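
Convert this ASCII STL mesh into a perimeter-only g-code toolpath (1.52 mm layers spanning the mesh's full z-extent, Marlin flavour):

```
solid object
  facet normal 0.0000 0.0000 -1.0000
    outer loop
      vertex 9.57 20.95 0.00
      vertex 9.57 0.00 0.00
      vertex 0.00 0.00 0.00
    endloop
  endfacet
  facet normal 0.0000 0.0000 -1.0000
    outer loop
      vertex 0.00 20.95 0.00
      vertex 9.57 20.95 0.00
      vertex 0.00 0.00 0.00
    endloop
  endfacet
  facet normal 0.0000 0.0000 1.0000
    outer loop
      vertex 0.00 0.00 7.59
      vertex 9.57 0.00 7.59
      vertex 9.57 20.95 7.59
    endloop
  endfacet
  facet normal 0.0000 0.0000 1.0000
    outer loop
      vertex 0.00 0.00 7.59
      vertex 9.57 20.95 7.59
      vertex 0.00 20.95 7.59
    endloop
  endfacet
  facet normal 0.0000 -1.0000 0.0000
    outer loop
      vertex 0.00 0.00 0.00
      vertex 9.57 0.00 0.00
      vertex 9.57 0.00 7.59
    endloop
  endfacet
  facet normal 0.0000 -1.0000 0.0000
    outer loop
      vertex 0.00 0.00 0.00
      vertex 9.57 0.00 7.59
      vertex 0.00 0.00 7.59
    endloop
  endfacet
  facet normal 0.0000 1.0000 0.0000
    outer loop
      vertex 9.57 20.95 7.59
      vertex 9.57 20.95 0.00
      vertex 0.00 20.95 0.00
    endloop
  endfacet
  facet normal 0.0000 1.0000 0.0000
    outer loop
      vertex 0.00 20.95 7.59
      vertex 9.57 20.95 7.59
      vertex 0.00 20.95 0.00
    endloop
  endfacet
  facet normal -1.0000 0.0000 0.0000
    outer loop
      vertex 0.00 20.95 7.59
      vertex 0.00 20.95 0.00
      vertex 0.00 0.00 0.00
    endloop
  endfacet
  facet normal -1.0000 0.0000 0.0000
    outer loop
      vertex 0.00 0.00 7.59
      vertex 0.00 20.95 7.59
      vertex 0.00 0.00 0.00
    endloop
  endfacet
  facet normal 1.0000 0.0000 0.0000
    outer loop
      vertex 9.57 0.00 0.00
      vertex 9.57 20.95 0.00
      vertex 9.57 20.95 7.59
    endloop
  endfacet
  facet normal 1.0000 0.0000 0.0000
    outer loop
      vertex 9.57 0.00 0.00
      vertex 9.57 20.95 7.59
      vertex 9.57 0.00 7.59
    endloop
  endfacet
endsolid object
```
; perimeter-only toolpath
G21 ; units = mm
G90 ; absolute positioning
G28 ; home
; layer 1
G0 Z1.52
G0 X0.00 Y0.00
G1 X9.57 Y0.00
G1 X9.57 Y20.95
G1 X0.00 Y20.95
G1 X0.00 Y0.00
; layer 2
G0 Z3.04
G0 X0.00 Y0.00
G1 X9.57 Y0.00
G1 X9.57 Y20.95
G1 X0.00 Y20.95
G1 X0.00 Y0.00
; layer 3
G0 Z4.55
G0 X0.00 Y0.00
G1 X9.57 Y0.00
G1 X9.57 Y20.95
G1 X0.00 Y20.95
G1 X0.00 Y0.00
; layer 4
G0 Z6.07
G0 X0.00 Y0.00
G1 X9.57 Y0.00
G1 X9.57 Y20.95
G1 X0.00 Y20.95
G1 X0.00 Y0.00
; layer 5
G0 Z7.59
G0 X0.00 Y0.00
G1 X9.57 Y0.00
G1 X9.57 Y20.95
G1 X0.00 Y20.95
G1 X0.00 Y0.00
M2 ; end

The solid is a rectangular box, roughly 9.57 × 20.9 mm footprint and 7.59 mm tall. Slicing at Δz = 1.52 mm — 5 equal slices spanning the solid's height, so layer i sits at z = i·h/5 — gives 5 non-empty perimeters. Each is a 4-segment closed polygon; G0 lifts to the layer z and rapids to the start vertex, then G1 traces the edges.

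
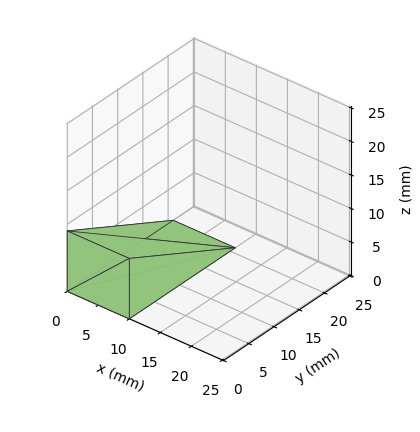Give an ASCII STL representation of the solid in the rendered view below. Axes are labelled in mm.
Reading the render: the shape is a wedge (ramp): 10 × 21 mm base, rising to 9 mm along the y=0 edge and sloping linearly to z=0 at y=21 (dimensions read to the nearest mm from the axis ticks). For the STL, each face is triangulated and given an outward normal.

solid part
  facet normal 0.0000 0.0000 -1.0000
    outer loop
      vertex 10.000 21.000 0.000
      vertex 10.000 0.000 0.000
      vertex 0.000 0.000 0.000
    endloop
  endfacet
  facet normal 0.0000 0.0000 -1.0000
    outer loop
      vertex 0.000 21.000 0.000
      vertex 10.000 21.000 0.000
      vertex 0.000 0.000 0.000
    endloop
  endfacet
  facet normal 0.0000 -1.0000 0.0000
    outer loop
      vertex 0.000 0.000 0.000
      vertex 10.000 0.000 0.000
      vertex 10.000 0.000 9.000
    endloop
  endfacet
  facet normal 0.0000 -1.0000 0.0000
    outer loop
      vertex 0.000 0.000 0.000
      vertex 10.000 0.000 9.000
      vertex 0.000 0.000 9.000
    endloop
  endfacet
  facet normal 0.0000 0.3939 0.9191
    outer loop
      vertex 0.000 0.000 9.000
      vertex 10.000 0.000 9.000
      vertex 10.000 21.000 0.000
    endloop
  endfacet
  facet normal 0.0000 0.3939 0.9191
    outer loop
      vertex 0.000 0.000 9.000
      vertex 10.000 21.000 0.000
      vertex 0.000 21.000 0.000
    endloop
  endfacet
  facet normal -1.0000 0.0000 0.0000
    outer loop
      vertex 0.000 0.000 9.000
      vertex 0.000 21.000 0.000
      vertex 0.000 0.000 0.000
    endloop
  endfacet
  facet normal 1.0000 0.0000 0.0000
    outer loop
      vertex 10.000 0.000 0.000
      vertex 10.000 21.000 0.000
      vertex 10.000 0.000 9.000
    endloop
  endfacet
endsolid part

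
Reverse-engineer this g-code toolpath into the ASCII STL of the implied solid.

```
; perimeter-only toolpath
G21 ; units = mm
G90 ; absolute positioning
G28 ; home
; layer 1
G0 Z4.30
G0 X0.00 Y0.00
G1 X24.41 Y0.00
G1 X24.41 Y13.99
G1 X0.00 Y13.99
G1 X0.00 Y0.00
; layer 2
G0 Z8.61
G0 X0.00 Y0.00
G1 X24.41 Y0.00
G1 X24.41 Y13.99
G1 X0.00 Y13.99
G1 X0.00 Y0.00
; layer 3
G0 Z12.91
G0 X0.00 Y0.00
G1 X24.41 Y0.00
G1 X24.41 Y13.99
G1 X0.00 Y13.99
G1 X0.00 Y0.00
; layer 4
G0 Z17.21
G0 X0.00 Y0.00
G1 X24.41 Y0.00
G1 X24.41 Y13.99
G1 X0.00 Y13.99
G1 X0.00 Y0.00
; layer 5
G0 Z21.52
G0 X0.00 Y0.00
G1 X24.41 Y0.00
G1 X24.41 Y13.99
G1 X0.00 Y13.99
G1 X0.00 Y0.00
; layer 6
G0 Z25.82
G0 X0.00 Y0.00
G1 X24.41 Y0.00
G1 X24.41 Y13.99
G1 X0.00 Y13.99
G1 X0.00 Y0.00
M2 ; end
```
solid part
  facet normal 0.0000 0.0000 -1.0000
    outer loop
      vertex 24.41 13.99 0.00
      vertex 24.41 0.00 0.00
      vertex 0.00 0.00 0.00
    endloop
  endfacet
  facet normal 0.0000 0.0000 -1.0000
    outer loop
      vertex 0.00 13.99 0.00
      vertex 24.41 13.99 0.00
      vertex 0.00 0.00 0.00
    endloop
  endfacet
  facet normal 0.0000 0.0000 1.0000
    outer loop
      vertex 0.00 0.00 25.82
      vertex 24.41 0.00 25.82
      vertex 24.41 13.99 25.82
    endloop
  endfacet
  facet normal 0.0000 0.0000 1.0000
    outer loop
      vertex 0.00 0.00 25.82
      vertex 24.41 13.99 25.82
      vertex 0.00 13.99 25.82
    endloop
  endfacet
  facet normal 0.0000 -1.0000 0.0000
    outer loop
      vertex 0.00 0.00 0.00
      vertex 24.41 0.00 0.00
      vertex 24.41 0.00 25.82
    endloop
  endfacet
  facet normal 0.0000 -1.0000 0.0000
    outer loop
      vertex 0.00 0.00 0.00
      vertex 24.41 0.00 25.82
      vertex 0.00 0.00 25.82
    endloop
  endfacet
  facet normal 0.0000 1.0000 0.0000
    outer loop
      vertex 24.41 13.99 25.82
      vertex 24.41 13.99 0.00
      vertex 0.00 13.99 0.00
    endloop
  endfacet
  facet normal 0.0000 1.0000 0.0000
    outer loop
      vertex 0.00 13.99 25.82
      vertex 24.41 13.99 25.82
      vertex 0.00 13.99 0.00
    endloop
  endfacet
  facet normal -1.0000 0.0000 0.0000
    outer loop
      vertex 0.00 13.99 25.82
      vertex 0.00 13.99 0.00
      vertex 0.00 0.00 0.00
    endloop
  endfacet
  facet normal -1.0000 0.0000 0.0000
    outer loop
      vertex 0.00 0.00 25.82
      vertex 0.00 13.99 25.82
      vertex 0.00 0.00 0.00
    endloop
  endfacet
  facet normal 1.0000 0.0000 0.0000
    outer loop
      vertex 24.41 0.00 0.00
      vertex 24.41 13.99 0.00
      vertex 24.41 13.99 25.82
    endloop
  endfacet
  facet normal 1.0000 0.0000 0.0000
    outer loop
      vertex 24.41 0.00 0.00
      vertex 24.41 13.99 25.82
      vertex 24.41 0.00 25.82
    endloop
  endfacet
endsolid part

The G0 Z moves step by Δz≈4.30 mm. Every layer's G1 loop is the same polygon, so the solid is a straight extrusion of it from z=0 to z≈25.8. Closing with flat bottom and top caps and triangulating gives 12 facets — a rectangular box, roughly 24.4 × 14 mm footprint and 25.8 mm tall.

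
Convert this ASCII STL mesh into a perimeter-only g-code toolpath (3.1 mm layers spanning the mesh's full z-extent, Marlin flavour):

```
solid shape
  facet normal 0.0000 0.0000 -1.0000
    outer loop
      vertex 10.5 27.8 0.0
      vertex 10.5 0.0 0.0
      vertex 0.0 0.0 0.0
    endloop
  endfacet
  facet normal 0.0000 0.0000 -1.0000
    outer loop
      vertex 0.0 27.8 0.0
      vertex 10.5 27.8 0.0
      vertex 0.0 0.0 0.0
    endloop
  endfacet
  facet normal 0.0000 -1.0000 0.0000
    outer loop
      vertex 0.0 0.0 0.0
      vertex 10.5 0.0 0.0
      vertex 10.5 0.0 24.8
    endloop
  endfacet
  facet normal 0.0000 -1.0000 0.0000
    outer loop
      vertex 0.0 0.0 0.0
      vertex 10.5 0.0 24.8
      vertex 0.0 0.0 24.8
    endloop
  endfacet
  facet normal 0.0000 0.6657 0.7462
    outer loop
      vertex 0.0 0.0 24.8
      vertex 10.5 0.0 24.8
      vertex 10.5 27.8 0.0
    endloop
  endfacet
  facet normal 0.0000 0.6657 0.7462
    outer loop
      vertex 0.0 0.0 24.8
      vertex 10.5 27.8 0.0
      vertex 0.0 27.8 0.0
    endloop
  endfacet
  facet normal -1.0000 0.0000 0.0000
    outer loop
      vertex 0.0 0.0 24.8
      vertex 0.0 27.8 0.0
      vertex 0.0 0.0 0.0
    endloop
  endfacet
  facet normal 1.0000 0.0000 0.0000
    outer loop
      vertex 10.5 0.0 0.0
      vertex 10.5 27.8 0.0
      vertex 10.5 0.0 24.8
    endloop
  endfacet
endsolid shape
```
; perimeter-only toolpath
G21 ; units = mm
G90 ; absolute positioning
G28 ; home
; layer 1
G0 Z3.1
G0 X0.0 Y0.0
G1 X10.5 Y0.0
G1 X10.5 Y24.3
G1 X0.0 Y24.3
G1 X0.0 Y0.0
; layer 2
G0 Z6.2
G0 X0.0 Y0.0
G1 X10.5 Y0.0
G1 X10.5 Y20.9
G1 X0.0 Y20.9
G1 X0.0 Y0.0
; layer 3
G0 Z9.3
G0 X0.0 Y0.0
G1 X10.5 Y0.0
G1 X10.5 Y17.4
G1 X0.0 Y17.4
G1 X0.0 Y0.0
; layer 4
G0 Z12.4
G0 X0.0 Y0.0
G1 X10.5 Y0.0
G1 X10.5 Y13.9
G1 X0.0 Y13.9
G1 X0.0 Y0.0
; layer 5
G0 Z15.5
G0 X0.0 Y0.0
G1 X10.5 Y0.0
G1 X10.5 Y10.4
G1 X0.0 Y10.4
G1 X0.0 Y0.0
; layer 6
G0 Z18.6
G0 X0.0 Y0.0
G1 X10.5 Y0.0
G1 X10.5 Y7.0
G1 X0.0 Y7.0
G1 X0.0 Y0.0
; layer 7
G0 Z21.7
G0 X0.0 Y0.0
G1 X10.5 Y0.0
G1 X10.5 Y3.5
G1 X0.0 Y3.5
G1 X0.0 Y0.0
M2 ; end

The solid is a wedge (ramp): 10.5 × 27.8 mm base, rising to 24.8 mm along the y=0 edge and sloping linearly to z=0 at y=27.8. Slicing at Δz = 3.1 mm — 8 equal slices spanning the solid's height, so layer i sits at z = i·h/8 — gives 7 non-empty perimeters. Each is a 4-segment closed polygon; G0 lifts to the layer z and rapids to the start vertex, then G1 traces the edges. The cross-section shrinks linearly with z (the slice at the apex is degenerate and omitted).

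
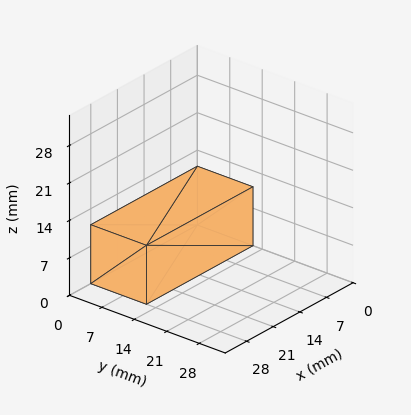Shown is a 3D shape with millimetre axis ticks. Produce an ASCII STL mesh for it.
Reading the render: the shape is a rectangular box, roughly 28 × 12 mm footprint and 11 mm tall (dimensions read to the nearest mm from the axis ticks). For the STL, each face is triangulated and given an outward normal.

solid part
  facet normal 0.0000 0.0000 -1.0000
    outer loop
      vertex 28.000 12.000 0.000
      vertex 28.000 0.000 0.000
      vertex 0.000 0.000 0.000
    endloop
  endfacet
  facet normal 0.0000 0.0000 -1.0000
    outer loop
      vertex 0.000 12.000 0.000
      vertex 28.000 12.000 0.000
      vertex 0.000 0.000 0.000
    endloop
  endfacet
  facet normal 0.0000 0.0000 1.0000
    outer loop
      vertex 0.000 0.000 11.000
      vertex 28.000 0.000 11.000
      vertex 28.000 12.000 11.000
    endloop
  endfacet
  facet normal 0.0000 0.0000 1.0000
    outer loop
      vertex 0.000 0.000 11.000
      vertex 28.000 12.000 11.000
      vertex 0.000 12.000 11.000
    endloop
  endfacet
  facet normal 0.0000 -1.0000 0.0000
    outer loop
      vertex 0.000 0.000 0.000
      vertex 28.000 0.000 0.000
      vertex 28.000 0.000 11.000
    endloop
  endfacet
  facet normal 0.0000 -1.0000 0.0000
    outer loop
      vertex 0.000 0.000 0.000
      vertex 28.000 0.000 11.000
      vertex 0.000 0.000 11.000
    endloop
  endfacet
  facet normal 0.0000 1.0000 0.0000
    outer loop
      vertex 28.000 12.000 11.000
      vertex 28.000 12.000 0.000
      vertex 0.000 12.000 0.000
    endloop
  endfacet
  facet normal 0.0000 1.0000 0.0000
    outer loop
      vertex 0.000 12.000 11.000
      vertex 28.000 12.000 11.000
      vertex 0.000 12.000 0.000
    endloop
  endfacet
  facet normal -1.0000 0.0000 0.0000
    outer loop
      vertex 0.000 12.000 11.000
      vertex 0.000 12.000 0.000
      vertex 0.000 0.000 0.000
    endloop
  endfacet
  facet normal -1.0000 0.0000 0.0000
    outer loop
      vertex 0.000 0.000 11.000
      vertex 0.000 12.000 11.000
      vertex 0.000 0.000 0.000
    endloop
  endfacet
  facet normal 1.0000 0.0000 0.0000
    outer loop
      vertex 28.000 0.000 0.000
      vertex 28.000 12.000 0.000
      vertex 28.000 12.000 11.000
    endloop
  endfacet
  facet normal 1.0000 0.0000 0.0000
    outer loop
      vertex 28.000 0.000 0.000
      vertex 28.000 12.000 11.000
      vertex 28.000 0.000 11.000
    endloop
  endfacet
endsolid part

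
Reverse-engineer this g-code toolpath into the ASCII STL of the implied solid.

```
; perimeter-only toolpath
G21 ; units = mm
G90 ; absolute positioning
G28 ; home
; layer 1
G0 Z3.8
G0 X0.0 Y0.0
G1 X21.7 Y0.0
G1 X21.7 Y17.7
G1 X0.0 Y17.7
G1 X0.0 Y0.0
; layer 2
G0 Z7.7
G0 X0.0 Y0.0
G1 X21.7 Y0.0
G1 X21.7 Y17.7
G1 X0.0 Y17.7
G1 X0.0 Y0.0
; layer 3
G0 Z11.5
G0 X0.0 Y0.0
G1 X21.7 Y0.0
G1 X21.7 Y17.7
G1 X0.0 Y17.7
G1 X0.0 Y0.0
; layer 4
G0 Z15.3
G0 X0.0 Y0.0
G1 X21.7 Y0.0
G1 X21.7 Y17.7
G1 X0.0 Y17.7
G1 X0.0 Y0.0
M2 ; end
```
solid part
  facet normal 0.0000 0.0000 -1.0000
    outer loop
      vertex 21.7 17.7 0.0
      vertex 21.7 0.0 0.0
      vertex 0.0 0.0 0.0
    endloop
  endfacet
  facet normal 0.0000 0.0000 -1.0000
    outer loop
      vertex 0.0 17.7 0.0
      vertex 21.7 17.7 0.0
      vertex 0.0 0.0 0.0
    endloop
  endfacet
  facet normal 0.0000 0.0000 1.0000
    outer loop
      vertex 0.0 0.0 15.3
      vertex 21.7 0.0 15.3
      vertex 21.7 17.7 15.3
    endloop
  endfacet
  facet normal 0.0000 0.0000 1.0000
    outer loop
      vertex 0.0 0.0 15.3
      vertex 21.7 17.7 15.3
      vertex 0.0 17.7 15.3
    endloop
  endfacet
  facet normal 0.0000 -1.0000 0.0000
    outer loop
      vertex 0.0 0.0 0.0
      vertex 21.7 0.0 0.0
      vertex 21.7 0.0 15.3
    endloop
  endfacet
  facet normal 0.0000 -1.0000 0.0000
    outer loop
      vertex 0.0 0.0 0.0
      vertex 21.7 0.0 15.3
      vertex 0.0 0.0 15.3
    endloop
  endfacet
  facet normal 0.0000 1.0000 0.0000
    outer loop
      vertex 21.7 17.7 15.3
      vertex 21.7 17.7 0.0
      vertex 0.0 17.7 0.0
    endloop
  endfacet
  facet normal 0.0000 1.0000 0.0000
    outer loop
      vertex 0.0 17.7 15.3
      vertex 21.7 17.7 15.3
      vertex 0.0 17.7 0.0
    endloop
  endfacet
  facet normal -1.0000 0.0000 0.0000
    outer loop
      vertex 0.0 17.7 15.3
      vertex 0.0 17.7 0.0
      vertex 0.0 0.0 0.0
    endloop
  endfacet
  facet normal -1.0000 0.0000 0.0000
    outer loop
      vertex 0.0 0.0 15.3
      vertex 0.0 17.7 15.3
      vertex 0.0 0.0 0.0
    endloop
  endfacet
  facet normal 1.0000 0.0000 0.0000
    outer loop
      vertex 21.7 0.0 0.0
      vertex 21.7 17.7 0.0
      vertex 21.7 17.7 15.3
    endloop
  endfacet
  facet normal 1.0000 0.0000 0.0000
    outer loop
      vertex 21.7 0.0 0.0
      vertex 21.7 17.7 15.3
      vertex 21.7 0.0 15.3
    endloop
  endfacet
endsolid part

The G0 Z moves step by Δz≈3.8 mm. Every layer's G1 loop is the same polygon, so the solid is a straight extrusion of it from z=0 to z≈15.3. Closing with flat bottom and top caps and triangulating gives 12 facets — a rectangular box, roughly 21.7 × 17.7 mm footprint and 15.3 mm tall.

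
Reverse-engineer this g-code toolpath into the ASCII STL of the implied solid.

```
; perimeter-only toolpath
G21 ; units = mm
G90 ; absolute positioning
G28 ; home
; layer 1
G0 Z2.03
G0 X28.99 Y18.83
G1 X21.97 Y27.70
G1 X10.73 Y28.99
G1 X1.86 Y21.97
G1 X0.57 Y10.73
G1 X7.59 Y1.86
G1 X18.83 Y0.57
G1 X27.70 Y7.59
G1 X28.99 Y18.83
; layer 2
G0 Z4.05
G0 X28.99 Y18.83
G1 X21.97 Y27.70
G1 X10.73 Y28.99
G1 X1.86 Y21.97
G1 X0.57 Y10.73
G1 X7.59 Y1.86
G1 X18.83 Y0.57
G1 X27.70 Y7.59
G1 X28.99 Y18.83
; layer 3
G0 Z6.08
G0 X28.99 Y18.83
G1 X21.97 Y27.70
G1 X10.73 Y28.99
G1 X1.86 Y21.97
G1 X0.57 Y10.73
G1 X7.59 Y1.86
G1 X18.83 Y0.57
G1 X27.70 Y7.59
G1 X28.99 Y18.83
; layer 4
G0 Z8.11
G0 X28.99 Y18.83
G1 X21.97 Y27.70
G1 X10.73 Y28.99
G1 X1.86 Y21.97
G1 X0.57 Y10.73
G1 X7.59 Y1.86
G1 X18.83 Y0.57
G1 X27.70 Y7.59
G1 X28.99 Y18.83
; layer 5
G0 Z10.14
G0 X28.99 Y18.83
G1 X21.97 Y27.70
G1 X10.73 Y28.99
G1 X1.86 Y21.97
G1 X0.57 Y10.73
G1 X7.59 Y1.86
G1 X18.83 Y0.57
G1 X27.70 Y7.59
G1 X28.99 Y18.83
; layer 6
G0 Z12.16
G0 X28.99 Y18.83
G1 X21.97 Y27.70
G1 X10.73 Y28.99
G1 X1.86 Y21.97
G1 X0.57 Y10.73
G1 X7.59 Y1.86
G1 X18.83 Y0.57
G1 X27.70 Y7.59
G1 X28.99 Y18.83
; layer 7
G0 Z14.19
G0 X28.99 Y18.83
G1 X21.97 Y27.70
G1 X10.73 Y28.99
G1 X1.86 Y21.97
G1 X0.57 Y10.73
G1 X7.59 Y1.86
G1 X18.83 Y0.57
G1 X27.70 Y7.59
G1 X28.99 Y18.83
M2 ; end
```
solid part
  facet normal 0.0000 0.0000 -1.0000
    outer loop
      vertex 10.73 28.99 0.00
      vertex 21.97 27.70 0.00
      vertex 28.99 18.83 0.00
    endloop
  endfacet
  facet normal 0.0000 0.0000 -1.0000
    outer loop
      vertex 1.86 21.97 0.00
      vertex 10.73 28.99 0.00
      vertex 28.99 18.83 0.00
    endloop
  endfacet
  facet normal 0.0000 0.0000 -1.0000
    outer loop
      vertex 0.57 10.73 0.00
      vertex 1.86 21.97 0.00
      vertex 28.99 18.83 0.00
    endloop
  endfacet
  facet normal 0.0000 0.0000 -1.0000
    outer loop
      vertex 7.59 1.86 0.00
      vertex 0.57 10.73 0.00
      vertex 28.99 18.83 0.00
    endloop
  endfacet
  facet normal 0.0000 0.0000 -1.0000
    outer loop
      vertex 18.83 0.57 0.00
      vertex 7.59 1.86 0.00
      vertex 28.99 18.83 0.00
    endloop
  endfacet
  facet normal 0.0000 0.0000 -1.0000
    outer loop
      vertex 27.70 7.59 0.00
      vertex 18.83 0.57 0.00
      vertex 28.99 18.83 0.00
    endloop
  endfacet
  facet normal 0.0000 0.0000 1.0000
    outer loop
      vertex 28.99 18.83 14.19
      vertex 21.97 27.70 14.19
      vertex 10.73 28.99 14.19
    endloop
  endfacet
  facet normal 0.0000 0.0000 1.0000
    outer loop
      vertex 28.99 18.83 14.19
      vertex 10.73 28.99 14.19
      vertex 1.86 21.97 14.19
    endloop
  endfacet
  facet normal 0.0000 0.0000 1.0000
    outer loop
      vertex 28.99 18.83 14.19
      vertex 1.86 21.97 14.19
      vertex 0.57 10.73 14.19
    endloop
  endfacet
  facet normal 0.0000 0.0000 1.0000
    outer loop
      vertex 28.99 18.83 14.19
      vertex 0.57 10.73 14.19
      vertex 7.59 1.86 14.19
    endloop
  endfacet
  facet normal 0.0000 0.0000 1.0000
    outer loop
      vertex 28.99 18.83 14.19
      vertex 7.59 1.86 14.19
      vertex 18.83 0.57 14.19
    endloop
  endfacet
  facet normal 0.0000 0.0000 1.0000
    outer loop
      vertex 28.99 18.83 14.19
      vertex 18.83 0.57 14.19
      vertex 27.70 7.59 14.19
    endloop
  endfacet
  facet normal 0.7841 0.6206 0.0000
    outer loop
      vertex 28.99 18.83 0.00
      vertex 21.97 27.70 0.00
      vertex 21.97 27.70 14.19
    endloop
  endfacet
  facet normal 0.7841 0.6206 0.0000
    outer loop
      vertex 28.99 18.83 0.00
      vertex 21.97 27.70 14.19
      vertex 28.99 18.83 14.19
    endloop
  endfacet
  facet normal 0.1140 0.9935 0.0000
    outer loop
      vertex 21.97 27.70 0.00
      vertex 10.73 28.99 0.00
      vertex 10.73 28.99 14.19
    endloop
  endfacet
  facet normal 0.1140 0.9935 0.0000
    outer loop
      vertex 21.97 27.70 0.00
      vertex 10.73 28.99 14.19
      vertex 21.97 27.70 14.19
    endloop
  endfacet
  facet normal -0.6206 0.7841 0.0000
    outer loop
      vertex 10.73 28.99 0.00
      vertex 1.86 21.97 0.00
      vertex 1.86 21.97 14.19
    endloop
  endfacet
  facet normal -0.6206 0.7841 0.0000
    outer loop
      vertex 10.73 28.99 0.00
      vertex 1.86 21.97 14.19
      vertex 10.73 28.99 14.19
    endloop
  endfacet
  facet normal -0.9935 0.1140 0.0000
    outer loop
      vertex 1.86 21.97 0.00
      vertex 0.57 10.73 0.00
      vertex 0.57 10.73 14.19
    endloop
  endfacet
  facet normal -0.9935 0.1140 0.0000
    outer loop
      vertex 1.86 21.97 0.00
      vertex 0.57 10.73 14.19
      vertex 1.86 21.97 14.19
    endloop
  endfacet
  facet normal -0.7841 -0.6206 0.0000
    outer loop
      vertex 0.57 10.73 0.00
      vertex 7.59 1.86 0.00
      vertex 7.59 1.86 14.19
    endloop
  endfacet
  facet normal -0.7841 -0.6206 0.0000
    outer loop
      vertex 0.57 10.73 0.00
      vertex 7.59 1.86 14.19
      vertex 0.57 10.73 14.19
    endloop
  endfacet
  facet normal -0.1140 -0.9935 0.0000
    outer loop
      vertex 7.59 1.86 0.00
      vertex 18.83 0.57 0.00
      vertex 18.83 0.57 14.19
    endloop
  endfacet
  facet normal -0.1140 -0.9935 0.0000
    outer loop
      vertex 7.59 1.86 0.00
      vertex 18.83 0.57 14.19
      vertex 7.59 1.86 14.19
    endloop
  endfacet
  facet normal 0.6206 -0.7841 0.0000
    outer loop
      vertex 18.83 0.57 0.00
      vertex 27.70 7.59 0.00
      vertex 27.70 7.59 14.19
    endloop
  endfacet
  facet normal 0.6206 -0.7841 0.0000
    outer loop
      vertex 18.83 0.57 0.00
      vertex 27.70 7.59 14.19
      vertex 18.83 0.57 14.19
    endloop
  endfacet
  facet normal 0.9935 -0.1140 0.0000
    outer loop
      vertex 27.70 7.59 0.00
      vertex 28.99 18.83 0.00
      vertex 28.99 18.83 14.19
    endloop
  endfacet
  facet normal 0.9935 -0.1140 0.0000
    outer loop
      vertex 27.70 7.59 0.00
      vertex 28.99 18.83 14.19
      vertex 27.70 7.59 14.19
    endloop
  endfacet
endsolid part

The G0 Z moves step by Δz≈2.03 mm. Every layer's G1 loop is the same polygon, so the solid is a straight extrusion of it from z=0 to z≈14.2. Closing with flat bottom and top caps and triangulating gives 28 facets — a regular 8-sided prism (a cylinder approximated with 8 flat sides), circumscribed radius ≈ 14.8 mm, height ≈ 14.2 mm.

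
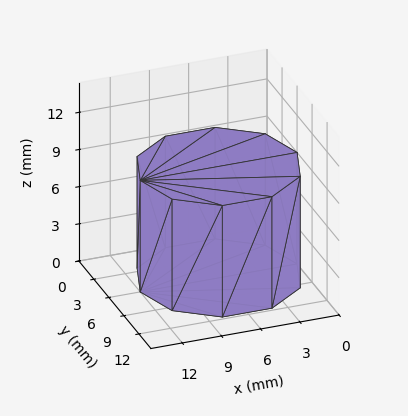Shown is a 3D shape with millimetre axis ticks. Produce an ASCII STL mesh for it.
Reading the render: the shape is a regular 10-sided prism (a cylinder approximated with 10 flat sides), circumscribed radius ≈ 6 mm, height ≈ 9 mm (dimensions read to the nearest mm from the axis ticks). For the STL, each face is triangulated and given an outward normal.

solid part
  facet normal 0.0000 0.0000 -1.0000
    outer loop
      vertex 7.9 11.7 0.0
      vertex 10.9 9.5 0.0
      vertex 12.0 6.0 0.0
    endloop
  endfacet
  facet normal 0.0000 0.0000 -1.0000
    outer loop
      vertex 4.1 11.7 0.0
      vertex 7.9 11.7 0.0
      vertex 12.0 6.0 0.0
    endloop
  endfacet
  facet normal 0.0000 0.0000 -1.0000
    outer loop
      vertex 1.1 9.5 0.0
      vertex 4.1 11.7 0.0
      vertex 12.0 6.0 0.0
    endloop
  endfacet
  facet normal 0.0000 0.0000 -1.0000
    outer loop
      vertex 0.0 6.0 0.0
      vertex 1.1 9.5 0.0
      vertex 12.0 6.0 0.0
    endloop
  endfacet
  facet normal 0.0000 0.0000 -1.0000
    outer loop
      vertex 1.1 2.5 0.0
      vertex 0.0 6.0 0.0
      vertex 12.0 6.0 0.0
    endloop
  endfacet
  facet normal 0.0000 0.0000 -1.0000
    outer loop
      vertex 4.1 0.3 0.0
      vertex 1.1 2.5 0.0
      vertex 12.0 6.0 0.0
    endloop
  endfacet
  facet normal 0.0000 0.0000 -1.0000
    outer loop
      vertex 7.9 0.3 0.0
      vertex 4.1 0.3 0.0
      vertex 12.0 6.0 0.0
    endloop
  endfacet
  facet normal 0.0000 0.0000 -1.0000
    outer loop
      vertex 10.9 2.5 0.0
      vertex 7.9 0.3 0.0
      vertex 12.0 6.0 0.0
    endloop
  endfacet
  facet normal 0.0000 0.0000 1.0000
    outer loop
      vertex 12.0 6.0 9.0
      vertex 10.9 9.5 9.0
      vertex 7.9 11.7 9.0
    endloop
  endfacet
  facet normal 0.0000 0.0000 1.0000
    outer loop
      vertex 12.0 6.0 9.0
      vertex 7.9 11.7 9.0
      vertex 4.1 11.7 9.0
    endloop
  endfacet
  facet normal 0.0000 0.0000 1.0000
    outer loop
      vertex 12.0 6.0 9.0
      vertex 4.1 11.7 9.0
      vertex 1.1 9.5 9.0
    endloop
  endfacet
  facet normal 0.0000 0.0000 1.0000
    outer loop
      vertex 12.0 6.0 9.0
      vertex 1.1 9.5 9.0
      vertex 0.0 6.0 9.0
    endloop
  endfacet
  facet normal 0.0000 0.0000 1.0000
    outer loop
      vertex 12.0 6.0 9.0
      vertex 0.0 6.0 9.0
      vertex 1.1 2.5 9.0
    endloop
  endfacet
  facet normal 0.0000 0.0000 1.0000
    outer loop
      vertex 12.0 6.0 9.0
      vertex 1.1 2.5 9.0
      vertex 4.1 0.3 9.0
    endloop
  endfacet
  facet normal 0.0000 0.0000 1.0000
    outer loop
      vertex 12.0 6.0 9.0
      vertex 4.1 0.3 9.0
      vertex 7.9 0.3 9.0
    endloop
  endfacet
  facet normal 0.0000 0.0000 1.0000
    outer loop
      vertex 12.0 6.0 9.0
      vertex 7.9 0.3 9.0
      vertex 10.9 2.5 9.0
    endloop
  endfacet
  facet normal 0.9540 0.2998 0.0000
    outer loop
      vertex 12.0 6.0 0.0
      vertex 10.9 9.5 0.0
      vertex 10.9 9.5 9.0
    endloop
  endfacet
  facet normal 0.9540 0.2998 0.0000
    outer loop
      vertex 12.0 6.0 0.0
      vertex 10.9 9.5 9.0
      vertex 12.0 6.0 9.0
    endloop
  endfacet
  facet normal 0.5914 0.8064 0.0000
    outer loop
      vertex 10.9 9.5 0.0
      vertex 7.9 11.7 0.0
      vertex 7.9 11.7 9.0
    endloop
  endfacet
  facet normal 0.5914 0.8064 0.0000
    outer loop
      vertex 10.9 9.5 0.0
      vertex 7.9 11.7 9.0
      vertex 10.9 9.5 9.0
    endloop
  endfacet
  facet normal 0.0000 1.0000 0.0000
    outer loop
      vertex 7.9 11.7 0.0
      vertex 4.1 11.7 0.0
      vertex 4.1 11.7 9.0
    endloop
  endfacet
  facet normal 0.0000 1.0000 0.0000
    outer loop
      vertex 7.9 11.7 0.0
      vertex 4.1 11.7 9.0
      vertex 7.9 11.7 9.0
    endloop
  endfacet
  facet normal -0.5914 0.8064 0.0000
    outer loop
      vertex 4.1 11.7 0.0
      vertex 1.1 9.5 0.0
      vertex 1.1 9.5 9.0
    endloop
  endfacet
  facet normal -0.5914 0.8064 0.0000
    outer loop
      vertex 4.1 11.7 0.0
      vertex 1.1 9.5 9.0
      vertex 4.1 11.7 9.0
    endloop
  endfacet
  facet normal -0.9540 0.2998 0.0000
    outer loop
      vertex 1.1 9.5 0.0
      vertex 0.0 6.0 0.0
      vertex 0.0 6.0 9.0
    endloop
  endfacet
  facet normal -0.9540 0.2998 0.0000
    outer loop
      vertex 1.1 9.5 0.0
      vertex 0.0 6.0 9.0
      vertex 1.1 9.5 9.0
    endloop
  endfacet
  facet normal -0.9540 -0.2998 0.0000
    outer loop
      vertex 0.0 6.0 0.0
      vertex 1.1 2.5 0.0
      vertex 1.1 2.5 9.0
    endloop
  endfacet
  facet normal -0.9540 -0.2998 0.0000
    outer loop
      vertex 0.0 6.0 0.0
      vertex 1.1 2.5 9.0
      vertex 0.0 6.0 9.0
    endloop
  endfacet
  facet normal -0.5914 -0.8064 0.0000
    outer loop
      vertex 1.1 2.5 0.0
      vertex 4.1 0.3 0.0
      vertex 4.1 0.3 9.0
    endloop
  endfacet
  facet normal -0.5914 -0.8064 0.0000
    outer loop
      vertex 1.1 2.5 0.0
      vertex 4.1 0.3 9.0
      vertex 1.1 2.5 9.0
    endloop
  endfacet
  facet normal 0.0000 -1.0000 0.0000
    outer loop
      vertex 4.1 0.3 0.0
      vertex 7.9 0.3 0.0
      vertex 7.9 0.3 9.0
    endloop
  endfacet
  facet normal 0.0000 -1.0000 0.0000
    outer loop
      vertex 4.1 0.3 0.0
      vertex 7.9 0.3 9.0
      vertex 4.1 0.3 9.0
    endloop
  endfacet
  facet normal 0.5914 -0.8064 0.0000
    outer loop
      vertex 7.9 0.3 0.0
      vertex 10.9 2.5 0.0
      vertex 10.9 2.5 9.0
    endloop
  endfacet
  facet normal 0.5914 -0.8064 0.0000
    outer loop
      vertex 7.9 0.3 0.0
      vertex 10.9 2.5 9.0
      vertex 7.9 0.3 9.0
    endloop
  endfacet
  facet normal 0.9540 -0.2998 0.0000
    outer loop
      vertex 10.9 2.5 0.0
      vertex 12.0 6.0 0.0
      vertex 12.0 6.0 9.0
    endloop
  endfacet
  facet normal 0.9540 -0.2998 0.0000
    outer loop
      vertex 10.9 2.5 0.0
      vertex 12.0 6.0 9.0
      vertex 10.9 2.5 9.0
    endloop
  endfacet
endsolid part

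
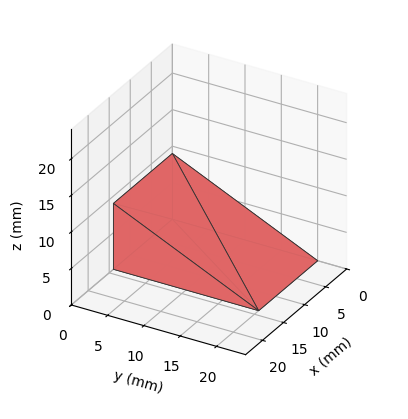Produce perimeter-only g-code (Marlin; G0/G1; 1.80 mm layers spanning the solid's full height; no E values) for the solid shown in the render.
Reading the render: the shape is a wedge (ramp): 14 × 20 mm base, rising to 9 mm along the y=0 edge and sloping linearly to z=0 at y=20 (dimensions read to the nearest mm from the axis ticks). For the g-code, the solid's height is divided into equal slices at the stated Δz and each level perimeter traced with G1 moves after a G0 lift.

; perimeter-only toolpath
G21 ; units = mm
G90 ; absolute positioning
G28 ; home
; layer 1
G0 Z1.80
G0 X0.00 Y0.00
G1 X14.00 Y0.00
G1 X14.00 Y16.00
G1 X0.00 Y16.00
G1 X0.00 Y0.00
; layer 2
G0 Z3.60
G0 X0.00 Y0.00
G1 X14.00 Y0.00
G1 X14.00 Y12.00
G1 X0.00 Y12.00
G1 X0.00 Y0.00
; layer 3
G0 Z5.40
G0 X0.00 Y0.00
G1 X14.00 Y0.00
G1 X14.00 Y8.00
G1 X0.00 Y8.00
G1 X0.00 Y0.00
; layer 4
G0 Z7.20
G0 X0.00 Y0.00
G1 X14.00 Y0.00
G1 X14.00 Y4.00
G1 X0.00 Y4.00
G1 X0.00 Y0.00
M2 ; end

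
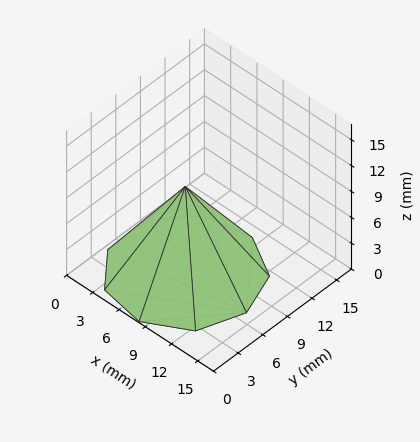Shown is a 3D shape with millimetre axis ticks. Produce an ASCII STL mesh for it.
Reading the render: the shape is a regular 9-sided pyramid, base circumscribed radius ≈ 7 mm, apex at z ≈ 10 mm (dimensions read to the nearest mm from the axis ticks). For the STL, each face is triangulated and given an outward normal.

solid part
  facet normal 0.0000 0.0000 -1.0000
    outer loop
      vertex 8.2 13.9 0.0
      vertex 12.4 11.5 0.0
      vertex 14.0 7.0 0.0
    endloop
  endfacet
  facet normal 0.0000 0.0000 -1.0000
    outer loop
      vertex 3.5 13.1 0.0
      vertex 8.2 13.9 0.0
      vertex 14.0 7.0 0.0
    endloop
  endfacet
  facet normal 0.0000 0.0000 -1.0000
    outer loop
      vertex 0.4 9.4 0.0
      vertex 3.5 13.1 0.0
      vertex 14.0 7.0 0.0
    endloop
  endfacet
  facet normal 0.0000 0.0000 -1.0000
    outer loop
      vertex 0.4 4.6 0.0
      vertex 0.4 9.4 0.0
      vertex 14.0 7.0 0.0
    endloop
  endfacet
  facet normal 0.0000 0.0000 -1.0000
    outer loop
      vertex 3.5 0.9 0.0
      vertex 0.4 4.6 0.0
      vertex 14.0 7.0 0.0
    endloop
  endfacet
  facet normal 0.0000 0.0000 -1.0000
    outer loop
      vertex 8.2 0.1 0.0
      vertex 3.5 0.9 0.0
      vertex 14.0 7.0 0.0
    endloop
  endfacet
  facet normal 0.0000 0.0000 -1.0000
    outer loop
      vertex 12.4 2.5 0.0
      vertex 8.2 0.1 0.0
      vertex 14.0 7.0 0.0
    endloop
  endfacet
  facet normal 0.7865 0.2797 0.5506
    outer loop
      vertex 14.0 7.0 0.0
      vertex 12.4 11.5 0.0
      vertex 7.0 7.0 10.0
    endloop
  endfacet
  facet normal 0.4143 0.7251 0.5500
    outer loop
      vertex 12.4 11.5 0.0
      vertex 8.2 13.9 0.0
      vertex 7.0 7.0 10.0
    endloop
  endfacet
  facet normal -0.1400 0.8227 0.5509
    outer loop
      vertex 8.2 13.9 0.0
      vertex 3.5 13.1 0.0
      vertex 7.0 7.0 10.0
    endloop
  endfacet
  facet normal -0.6397 0.5360 0.5509
    outer loop
      vertex 3.5 13.1 0.0
      vertex 0.4 9.4 0.0
      vertex 7.0 7.0 10.0
    endloop
  endfacet
  facet normal -0.8346 0.0000 0.5508
    outer loop
      vertex 0.4 9.4 0.0
      vertex 0.4 4.6 0.0
      vertex 7.0 7.0 10.0
    endloop
  endfacet
  facet normal -0.6397 -0.5360 0.5509
    outer loop
      vertex 0.4 4.6 0.0
      vertex 3.5 0.9 0.0
      vertex 7.0 7.0 10.0
    endloop
  endfacet
  facet normal -0.1400 -0.8227 0.5509
    outer loop
      vertex 3.5 0.9 0.0
      vertex 8.2 0.1 0.0
      vertex 7.0 7.0 10.0
    endloop
  endfacet
  facet normal 0.4143 -0.7251 0.5500
    outer loop
      vertex 8.2 0.1 0.0
      vertex 12.4 2.5 0.0
      vertex 7.0 7.0 10.0
    endloop
  endfacet
  facet normal 0.7865 -0.2797 0.5506
    outer loop
      vertex 12.4 2.5 0.0
      vertex 14.0 7.0 0.0
      vertex 7.0 7.0 10.0
    endloop
  endfacet
endsolid part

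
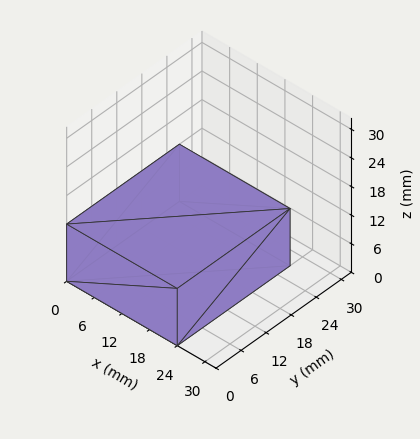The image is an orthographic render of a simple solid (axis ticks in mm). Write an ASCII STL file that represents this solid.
Reading the render: the shape is a rectangular box, roughly 24 × 27 mm footprint and 12 mm tall (dimensions read to the nearest mm from the axis ticks). For the STL, each face is triangulated and given an outward normal.

solid part
  facet normal 0.0000 0.0000 -1.0000
    outer loop
      vertex 24.0 27.0 0.0
      vertex 24.0 0.0 0.0
      vertex 0.0 0.0 0.0
    endloop
  endfacet
  facet normal 0.0000 0.0000 -1.0000
    outer loop
      vertex 0.0 27.0 0.0
      vertex 24.0 27.0 0.0
      vertex 0.0 0.0 0.0
    endloop
  endfacet
  facet normal 0.0000 0.0000 1.0000
    outer loop
      vertex 0.0 0.0 12.0
      vertex 24.0 0.0 12.0
      vertex 24.0 27.0 12.0
    endloop
  endfacet
  facet normal 0.0000 0.0000 1.0000
    outer loop
      vertex 0.0 0.0 12.0
      vertex 24.0 27.0 12.0
      vertex 0.0 27.0 12.0
    endloop
  endfacet
  facet normal 0.0000 -1.0000 0.0000
    outer loop
      vertex 0.0 0.0 0.0
      vertex 24.0 0.0 0.0
      vertex 24.0 0.0 12.0
    endloop
  endfacet
  facet normal 0.0000 -1.0000 0.0000
    outer loop
      vertex 0.0 0.0 0.0
      vertex 24.0 0.0 12.0
      vertex 0.0 0.0 12.0
    endloop
  endfacet
  facet normal 0.0000 1.0000 0.0000
    outer loop
      vertex 24.0 27.0 12.0
      vertex 24.0 27.0 0.0
      vertex 0.0 27.0 0.0
    endloop
  endfacet
  facet normal 0.0000 1.0000 0.0000
    outer loop
      vertex 0.0 27.0 12.0
      vertex 24.0 27.0 12.0
      vertex 0.0 27.0 0.0
    endloop
  endfacet
  facet normal -1.0000 0.0000 0.0000
    outer loop
      vertex 0.0 27.0 12.0
      vertex 0.0 27.0 0.0
      vertex 0.0 0.0 0.0
    endloop
  endfacet
  facet normal -1.0000 0.0000 0.0000
    outer loop
      vertex 0.0 0.0 12.0
      vertex 0.0 27.0 12.0
      vertex 0.0 0.0 0.0
    endloop
  endfacet
  facet normal 1.0000 0.0000 0.0000
    outer loop
      vertex 24.0 0.0 0.0
      vertex 24.0 27.0 0.0
      vertex 24.0 27.0 12.0
    endloop
  endfacet
  facet normal 1.0000 0.0000 0.0000
    outer loop
      vertex 24.0 0.0 0.0
      vertex 24.0 27.0 12.0
      vertex 24.0 0.0 12.0
    endloop
  endfacet
endsolid part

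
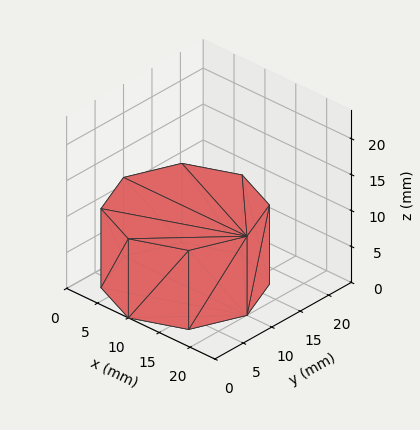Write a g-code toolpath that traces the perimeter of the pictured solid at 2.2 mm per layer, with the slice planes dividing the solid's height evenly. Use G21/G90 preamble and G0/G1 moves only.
Reading the render: the shape is a regular 8-sided prism (a cylinder approximated with 8 flat sides), circumscribed radius ≈ 10 mm, height ≈ 11 mm (dimensions read to the nearest mm from the axis ticks). For the g-code, the solid's height is divided into equal slices at the stated Δz and each level perimeter traced with G1 moves after a G0 lift.

; perimeter-only toolpath
G21 ; units = mm
G90 ; absolute positioning
G28 ; home
; layer 1
G0 Z2.2
G0 X20.0 Y10.0
G1 X17.1 Y17.1
G1 X10.0 Y20.0
G1 X2.9 Y17.1
G1 X0.0 Y10.0
G1 X2.9 Y2.9
G1 X10.0 Y0.0
G1 X17.1 Y2.9
G1 X20.0 Y10.0
; layer 2
G0 Z4.4
G0 X20.0 Y10.0
G1 X17.1 Y17.1
G1 X10.0 Y20.0
G1 X2.9 Y17.1
G1 X0.0 Y10.0
G1 X2.9 Y2.9
G1 X10.0 Y0.0
G1 X17.1 Y2.9
G1 X20.0 Y10.0
; layer 3
G0 Z6.6
G0 X20.0 Y10.0
G1 X17.1 Y17.1
G1 X10.0 Y20.0
G1 X2.9 Y17.1
G1 X0.0 Y10.0
G1 X2.9 Y2.9
G1 X10.0 Y0.0
G1 X17.1 Y2.9
G1 X20.0 Y10.0
; layer 4
G0 Z8.8
G0 X20.0 Y10.0
G1 X17.1 Y17.1
G1 X10.0 Y20.0
G1 X2.9 Y17.1
G1 X0.0 Y10.0
G1 X2.9 Y2.9
G1 X10.0 Y0.0
G1 X17.1 Y2.9
G1 X20.0 Y10.0
; layer 5
G0 Z11.0
G0 X20.0 Y10.0
G1 X17.1 Y17.1
G1 X10.0 Y20.0
G1 X2.9 Y17.1
G1 X0.0 Y10.0
G1 X2.9 Y2.9
G1 X10.0 Y0.0
G1 X17.1 Y2.9
G1 X20.0 Y10.0
M2 ; end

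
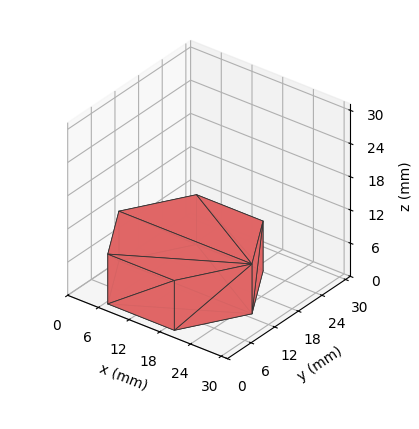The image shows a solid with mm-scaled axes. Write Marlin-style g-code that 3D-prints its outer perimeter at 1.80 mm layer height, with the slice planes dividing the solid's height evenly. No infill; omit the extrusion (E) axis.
Reading the render: the shape is a regular 6-sided prism (a cylinder approximated with 6 flat sides), circumscribed radius ≈ 13 mm, height ≈ 9 mm (dimensions read to the nearest mm from the axis ticks). For the g-code, the solid's height is divided into equal slices at the stated Δz and each level perimeter traced with G1 moves after a G0 lift.

; perimeter-only toolpath
G21 ; units = mm
G90 ; absolute positioning
G28 ; home
; layer 1
G0 Z1.80
G0 X26.00 Y13.00
G1 X19.50 Y24.26
G1 X6.50 Y24.26
G1 X0.00 Y13.00
G1 X6.50 Y1.74
G1 X19.50 Y1.74
G1 X26.00 Y13.00
; layer 2
G0 Z3.60
G0 X26.00 Y13.00
G1 X19.50 Y24.26
G1 X6.50 Y24.26
G1 X0.00 Y13.00
G1 X6.50 Y1.74
G1 X19.50 Y1.74
G1 X26.00 Y13.00
; layer 3
G0 Z5.40
G0 X26.00 Y13.00
G1 X19.50 Y24.26
G1 X6.50 Y24.26
G1 X0.00 Y13.00
G1 X6.50 Y1.74
G1 X19.50 Y1.74
G1 X26.00 Y13.00
; layer 4
G0 Z7.20
G0 X26.00 Y13.00
G1 X19.50 Y24.26
G1 X6.50 Y24.26
G1 X0.00 Y13.00
G1 X6.50 Y1.74
G1 X19.50 Y1.74
G1 X26.00 Y13.00
; layer 5
G0 Z9.00
G0 X26.00 Y13.00
G1 X19.50 Y24.26
G1 X6.50 Y24.26
G1 X0.00 Y13.00
G1 X6.50 Y1.74
G1 X19.50 Y1.74
G1 X26.00 Y13.00
M2 ; end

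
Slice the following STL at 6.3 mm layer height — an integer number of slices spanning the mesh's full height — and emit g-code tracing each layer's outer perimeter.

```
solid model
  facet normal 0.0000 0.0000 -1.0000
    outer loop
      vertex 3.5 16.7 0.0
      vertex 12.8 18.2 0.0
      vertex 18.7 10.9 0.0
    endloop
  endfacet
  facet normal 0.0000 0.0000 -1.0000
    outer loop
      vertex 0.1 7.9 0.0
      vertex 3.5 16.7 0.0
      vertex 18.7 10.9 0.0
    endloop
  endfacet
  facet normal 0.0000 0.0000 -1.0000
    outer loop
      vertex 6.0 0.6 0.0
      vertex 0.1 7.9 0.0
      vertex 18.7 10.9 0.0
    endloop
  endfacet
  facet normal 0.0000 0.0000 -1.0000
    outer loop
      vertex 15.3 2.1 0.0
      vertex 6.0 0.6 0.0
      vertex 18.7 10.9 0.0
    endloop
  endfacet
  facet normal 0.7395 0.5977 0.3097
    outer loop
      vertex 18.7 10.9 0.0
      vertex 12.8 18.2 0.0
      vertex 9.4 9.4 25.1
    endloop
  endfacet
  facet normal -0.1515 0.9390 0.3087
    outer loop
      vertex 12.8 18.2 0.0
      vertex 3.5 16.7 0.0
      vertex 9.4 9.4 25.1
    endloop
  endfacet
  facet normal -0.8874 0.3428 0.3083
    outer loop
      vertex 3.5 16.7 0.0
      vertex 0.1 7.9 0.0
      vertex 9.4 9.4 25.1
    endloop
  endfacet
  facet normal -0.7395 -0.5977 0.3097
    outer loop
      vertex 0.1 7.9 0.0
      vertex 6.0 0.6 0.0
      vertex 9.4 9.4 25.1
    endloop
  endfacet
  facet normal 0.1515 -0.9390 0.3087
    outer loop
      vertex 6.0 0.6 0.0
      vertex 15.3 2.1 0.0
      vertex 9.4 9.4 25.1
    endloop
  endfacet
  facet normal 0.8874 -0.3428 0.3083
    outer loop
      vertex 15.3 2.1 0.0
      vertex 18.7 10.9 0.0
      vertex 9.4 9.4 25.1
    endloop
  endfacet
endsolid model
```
; perimeter-only toolpath
G21 ; units = mm
G90 ; absolute positioning
G28 ; home
; layer 1
G0 Z6.3
G0 X16.4 Y10.5
G1 X12.0 Y16.0
G1 X5.0 Y14.9
G1 X2.4 Y8.3
G1 X6.8 Y2.8
G1 X13.8 Y3.9
G1 X16.4 Y10.5
; layer 2
G0 Z12.6
G0 X14.1 Y10.2
G1 X11.1 Y13.8
G1 X6.5 Y13.1
G1 X4.8 Y8.7
G1 X7.7 Y5.0
G1 X12.4 Y5.8
G1 X14.1 Y10.2
; layer 3
G0 Z18.8
G0 X11.7 Y9.8
G1 X10.2 Y11.6
G1 X7.9 Y11.2
G1 X7.1 Y9.0
G1 X8.6 Y7.2
G1 X10.9 Y7.6
G1 X11.7 Y9.8
M2 ; end

The solid is a regular 6-sided pyramid, base circumscribed radius ≈ 9.4 mm, apex at z ≈ 25.1 mm. Slicing at Δz = 6.3 mm — 4 equal slices spanning the solid's height, so layer i sits at z = i·h/4 — gives 3 non-empty perimeters. Each is a 6-segment closed polygon; G0 lifts to the layer z and rapids to the start vertex, then G1 traces the edges. The cross-section shrinks linearly with z (the slice at the apex is degenerate and omitted).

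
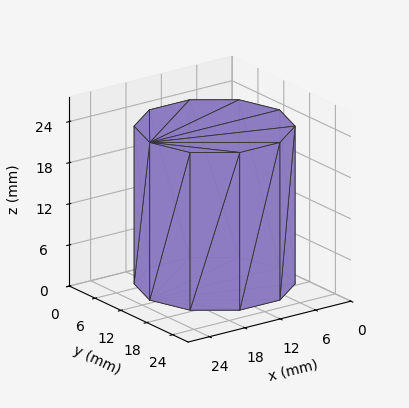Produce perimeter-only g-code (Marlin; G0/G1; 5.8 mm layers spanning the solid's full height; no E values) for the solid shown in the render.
Reading the render: the shape is a regular 10-sided prism (a cylinder approximated with 10 flat sides), circumscribed radius ≈ 11 mm, height ≈ 23 mm (dimensions read to the nearest mm from the axis ticks). For the g-code, the solid's height is divided into equal slices at the stated Δz and each level perimeter traced with G1 moves after a G0 lift.

; perimeter-only toolpath
G21 ; units = mm
G90 ; absolute positioning
G28 ; home
; layer 1
G0 Z5.8
G0 X22.0 Y11.0
G1 X19.9 Y17.5
G1 X14.4 Y21.5
G1 X7.6 Y21.5
G1 X2.1 Y17.5
G1 X0.0 Y11.0
G1 X2.1 Y4.5
G1 X7.6 Y0.5
G1 X14.4 Y0.5
G1 X19.9 Y4.5
G1 X22.0 Y11.0
; layer 2
G0 Z11.5
G0 X22.0 Y11.0
G1 X19.9 Y17.5
G1 X14.4 Y21.5
G1 X7.6 Y21.5
G1 X2.1 Y17.5
G1 X0.0 Y11.0
G1 X2.1 Y4.5
G1 X7.6 Y0.5
G1 X14.4 Y0.5
G1 X19.9 Y4.5
G1 X22.0 Y11.0
; layer 3
G0 Z17.2
G0 X22.0 Y11.0
G1 X19.9 Y17.5
G1 X14.4 Y21.5
G1 X7.6 Y21.5
G1 X2.1 Y17.5
G1 X0.0 Y11.0
G1 X2.1 Y4.5
G1 X7.6 Y0.5
G1 X14.4 Y0.5
G1 X19.9 Y4.5
G1 X22.0 Y11.0
; layer 4
G0 Z23.0
G0 X22.0 Y11.0
G1 X19.9 Y17.5
G1 X14.4 Y21.5
G1 X7.6 Y21.5
G1 X2.1 Y17.5
G1 X0.0 Y11.0
G1 X2.1 Y4.5
G1 X7.6 Y0.5
G1 X14.4 Y0.5
G1 X19.9 Y4.5
G1 X22.0 Y11.0
M2 ; end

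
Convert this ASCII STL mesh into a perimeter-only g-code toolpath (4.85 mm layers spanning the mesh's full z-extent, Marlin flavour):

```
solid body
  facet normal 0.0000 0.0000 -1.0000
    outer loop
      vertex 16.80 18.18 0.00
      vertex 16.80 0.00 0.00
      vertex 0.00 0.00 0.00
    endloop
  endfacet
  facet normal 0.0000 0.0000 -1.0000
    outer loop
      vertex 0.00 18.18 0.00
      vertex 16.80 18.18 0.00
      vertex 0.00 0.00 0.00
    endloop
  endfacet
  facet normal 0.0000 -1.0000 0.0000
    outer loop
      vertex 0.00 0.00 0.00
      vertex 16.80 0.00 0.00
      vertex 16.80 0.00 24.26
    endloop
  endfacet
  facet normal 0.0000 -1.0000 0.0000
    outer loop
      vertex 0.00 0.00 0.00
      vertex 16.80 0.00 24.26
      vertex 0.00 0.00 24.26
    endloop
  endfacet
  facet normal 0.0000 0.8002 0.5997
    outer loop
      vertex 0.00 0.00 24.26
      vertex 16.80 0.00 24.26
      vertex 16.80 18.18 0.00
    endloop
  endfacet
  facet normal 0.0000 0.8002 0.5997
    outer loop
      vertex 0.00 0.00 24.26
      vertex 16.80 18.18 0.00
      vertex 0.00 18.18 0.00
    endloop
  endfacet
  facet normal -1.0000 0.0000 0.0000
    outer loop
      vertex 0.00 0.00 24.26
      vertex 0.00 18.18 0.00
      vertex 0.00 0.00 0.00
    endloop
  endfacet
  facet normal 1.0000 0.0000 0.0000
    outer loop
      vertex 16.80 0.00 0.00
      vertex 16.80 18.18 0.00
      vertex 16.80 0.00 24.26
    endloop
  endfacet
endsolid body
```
; perimeter-only toolpath
G21 ; units = mm
G90 ; absolute positioning
G28 ; home
; layer 1
G0 Z4.85
G0 X0.00 Y0.00
G1 X16.80 Y0.00
G1 X16.80 Y14.54
G1 X0.00 Y14.54
G1 X0.00 Y0.00
; layer 2
G0 Z9.70
G0 X0.00 Y0.00
G1 X16.80 Y0.00
G1 X16.80 Y10.91
G1 X0.00 Y10.91
G1 X0.00 Y0.00
; layer 3
G0 Z14.56
G0 X0.00 Y0.00
G1 X16.80 Y0.00
G1 X16.80 Y7.27
G1 X0.00 Y7.27
G1 X0.00 Y0.00
; layer 4
G0 Z19.41
G0 X0.00 Y0.00
G1 X16.80 Y0.00
G1 X16.80 Y3.64
G1 X0.00 Y3.64
G1 X0.00 Y0.00
M2 ; end

The solid is a wedge (ramp): 16.8 × 18.2 mm base, rising to 24.3 mm along the y=0 edge and sloping linearly to z=0 at y=18.2. Slicing at Δz = 4.85 mm — 5 equal slices spanning the solid's height, so layer i sits at z = i·h/5 — gives 4 non-empty perimeters. Each is a 4-segment closed polygon; G0 lifts to the layer z and rapids to the start vertex, then G1 traces the edges. The cross-section shrinks linearly with z (the slice at the apex is degenerate and omitted).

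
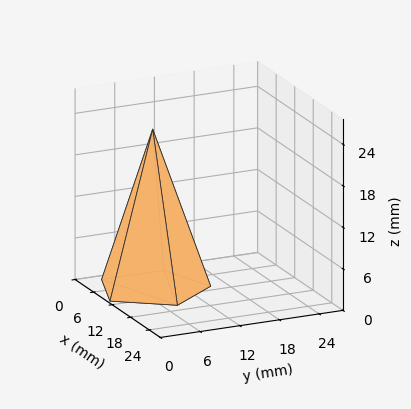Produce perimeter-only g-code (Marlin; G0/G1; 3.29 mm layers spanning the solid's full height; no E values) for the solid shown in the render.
Reading the render: the shape is a regular 5-sided pyramid, base circumscribed radius ≈ 8 mm, apex at z ≈ 23 mm (dimensions read to the nearest mm from the axis ticks). For the g-code, the solid's height is divided into equal slices at the stated Δz and each level perimeter traced with G1 moves after a G0 lift.

; perimeter-only toolpath
G21 ; units = mm
G90 ; absolute positioning
G28 ; home
; layer 1
G0 Z3.29
G0 X14.86 Y8.00
G1 X10.12 Y14.52
G1 X2.45 Y12.03
G1 X2.45 Y3.97
G1 X10.12 Y1.48
G1 X14.86 Y8.00
; layer 2
G0 Z6.57
G0 X13.71 Y8.00
G1 X9.76 Y13.44
G1 X3.38 Y11.36
G1 X3.38 Y4.64
G1 X9.76 Y2.56
G1 X13.71 Y8.00
; layer 3
G0 Z9.86
G0 X12.57 Y8.00
G1 X9.41 Y12.35
G1 X4.30 Y10.69
G1 X4.30 Y5.31
G1 X9.41 Y3.65
G1 X12.57 Y8.00
; layer 4
G0 Z13.14
G0 X11.43 Y8.00
G1 X9.06 Y11.26
G1 X5.23 Y10.01
G1 X5.23 Y5.99
G1 X9.06 Y4.74
G1 X11.43 Y8.00
; layer 5
G0 Z16.43
G0 X10.29 Y8.00
G1 X8.71 Y10.17
G1 X6.15 Y9.34
G1 X6.15 Y6.66
G1 X8.71 Y5.83
G1 X10.29 Y8.00
; layer 6
G0 Z19.71
G0 X9.14 Y8.00
G1 X8.35 Y9.09
G1 X7.08 Y8.67
G1 X7.08 Y7.33
G1 X8.35 Y6.91
G1 X9.14 Y8.00
M2 ; end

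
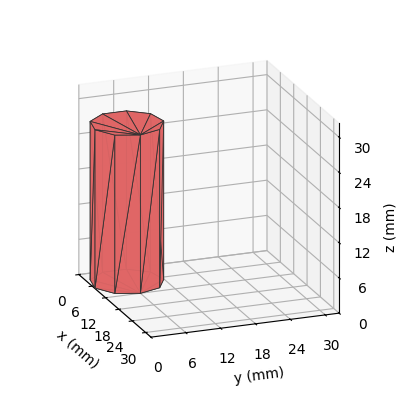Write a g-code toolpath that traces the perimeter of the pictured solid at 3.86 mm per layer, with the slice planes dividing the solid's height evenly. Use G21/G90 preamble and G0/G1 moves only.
Reading the render: the shape is a regular 9-sided prism (a cylinder approximated with 9 flat sides), circumscribed radius ≈ 6 mm, height ≈ 27 mm (dimensions read to the nearest mm from the axis ticks). For the g-code, the solid's height is divided into equal slices at the stated Δz and each level perimeter traced with G1 moves after a G0 lift.

; perimeter-only toolpath
G21 ; units = mm
G90 ; absolute positioning
G28 ; home
; layer 1
G0 Z3.86
G0 X12.00 Y6.00
G1 X10.60 Y9.86
G1 X7.04 Y11.91
G1 X3.00 Y11.20
G1 X0.36 Y8.05
G1 X0.36 Y3.95
G1 X3.00 Y0.80
G1 X7.04 Y0.09
G1 X10.60 Y2.14
G1 X12.00 Y6.00
; layer 2
G0 Z7.71
G0 X12.00 Y6.00
G1 X10.60 Y9.86
G1 X7.04 Y11.91
G1 X3.00 Y11.20
G1 X0.36 Y8.05
G1 X0.36 Y3.95
G1 X3.00 Y0.80
G1 X7.04 Y0.09
G1 X10.60 Y2.14
G1 X12.00 Y6.00
; layer 3
G0 Z11.57
G0 X12.00 Y6.00
G1 X10.60 Y9.86
G1 X7.04 Y11.91
G1 X3.00 Y11.20
G1 X0.36 Y8.05
G1 X0.36 Y3.95
G1 X3.00 Y0.80
G1 X7.04 Y0.09
G1 X10.60 Y2.14
G1 X12.00 Y6.00
; layer 4
G0 Z15.43
G0 X12.00 Y6.00
G1 X10.60 Y9.86
G1 X7.04 Y11.91
G1 X3.00 Y11.20
G1 X0.36 Y8.05
G1 X0.36 Y3.95
G1 X3.00 Y0.80
G1 X7.04 Y0.09
G1 X10.60 Y2.14
G1 X12.00 Y6.00
; layer 5
G0 Z19.29
G0 X12.00 Y6.00
G1 X10.60 Y9.86
G1 X7.04 Y11.91
G1 X3.00 Y11.20
G1 X0.36 Y8.05
G1 X0.36 Y3.95
G1 X3.00 Y0.80
G1 X7.04 Y0.09
G1 X10.60 Y2.14
G1 X12.00 Y6.00
; layer 6
G0 Z23.14
G0 X12.00 Y6.00
G1 X10.60 Y9.86
G1 X7.04 Y11.91
G1 X3.00 Y11.20
G1 X0.36 Y8.05
G1 X0.36 Y3.95
G1 X3.00 Y0.80
G1 X7.04 Y0.09
G1 X10.60 Y2.14
G1 X12.00 Y6.00
; layer 7
G0 Z27.00
G0 X12.00 Y6.00
G1 X10.60 Y9.86
G1 X7.04 Y11.91
G1 X3.00 Y11.20
G1 X0.36 Y8.05
G1 X0.36 Y3.95
G1 X3.00 Y0.80
G1 X7.04 Y0.09
G1 X10.60 Y2.14
G1 X12.00 Y6.00
M2 ; end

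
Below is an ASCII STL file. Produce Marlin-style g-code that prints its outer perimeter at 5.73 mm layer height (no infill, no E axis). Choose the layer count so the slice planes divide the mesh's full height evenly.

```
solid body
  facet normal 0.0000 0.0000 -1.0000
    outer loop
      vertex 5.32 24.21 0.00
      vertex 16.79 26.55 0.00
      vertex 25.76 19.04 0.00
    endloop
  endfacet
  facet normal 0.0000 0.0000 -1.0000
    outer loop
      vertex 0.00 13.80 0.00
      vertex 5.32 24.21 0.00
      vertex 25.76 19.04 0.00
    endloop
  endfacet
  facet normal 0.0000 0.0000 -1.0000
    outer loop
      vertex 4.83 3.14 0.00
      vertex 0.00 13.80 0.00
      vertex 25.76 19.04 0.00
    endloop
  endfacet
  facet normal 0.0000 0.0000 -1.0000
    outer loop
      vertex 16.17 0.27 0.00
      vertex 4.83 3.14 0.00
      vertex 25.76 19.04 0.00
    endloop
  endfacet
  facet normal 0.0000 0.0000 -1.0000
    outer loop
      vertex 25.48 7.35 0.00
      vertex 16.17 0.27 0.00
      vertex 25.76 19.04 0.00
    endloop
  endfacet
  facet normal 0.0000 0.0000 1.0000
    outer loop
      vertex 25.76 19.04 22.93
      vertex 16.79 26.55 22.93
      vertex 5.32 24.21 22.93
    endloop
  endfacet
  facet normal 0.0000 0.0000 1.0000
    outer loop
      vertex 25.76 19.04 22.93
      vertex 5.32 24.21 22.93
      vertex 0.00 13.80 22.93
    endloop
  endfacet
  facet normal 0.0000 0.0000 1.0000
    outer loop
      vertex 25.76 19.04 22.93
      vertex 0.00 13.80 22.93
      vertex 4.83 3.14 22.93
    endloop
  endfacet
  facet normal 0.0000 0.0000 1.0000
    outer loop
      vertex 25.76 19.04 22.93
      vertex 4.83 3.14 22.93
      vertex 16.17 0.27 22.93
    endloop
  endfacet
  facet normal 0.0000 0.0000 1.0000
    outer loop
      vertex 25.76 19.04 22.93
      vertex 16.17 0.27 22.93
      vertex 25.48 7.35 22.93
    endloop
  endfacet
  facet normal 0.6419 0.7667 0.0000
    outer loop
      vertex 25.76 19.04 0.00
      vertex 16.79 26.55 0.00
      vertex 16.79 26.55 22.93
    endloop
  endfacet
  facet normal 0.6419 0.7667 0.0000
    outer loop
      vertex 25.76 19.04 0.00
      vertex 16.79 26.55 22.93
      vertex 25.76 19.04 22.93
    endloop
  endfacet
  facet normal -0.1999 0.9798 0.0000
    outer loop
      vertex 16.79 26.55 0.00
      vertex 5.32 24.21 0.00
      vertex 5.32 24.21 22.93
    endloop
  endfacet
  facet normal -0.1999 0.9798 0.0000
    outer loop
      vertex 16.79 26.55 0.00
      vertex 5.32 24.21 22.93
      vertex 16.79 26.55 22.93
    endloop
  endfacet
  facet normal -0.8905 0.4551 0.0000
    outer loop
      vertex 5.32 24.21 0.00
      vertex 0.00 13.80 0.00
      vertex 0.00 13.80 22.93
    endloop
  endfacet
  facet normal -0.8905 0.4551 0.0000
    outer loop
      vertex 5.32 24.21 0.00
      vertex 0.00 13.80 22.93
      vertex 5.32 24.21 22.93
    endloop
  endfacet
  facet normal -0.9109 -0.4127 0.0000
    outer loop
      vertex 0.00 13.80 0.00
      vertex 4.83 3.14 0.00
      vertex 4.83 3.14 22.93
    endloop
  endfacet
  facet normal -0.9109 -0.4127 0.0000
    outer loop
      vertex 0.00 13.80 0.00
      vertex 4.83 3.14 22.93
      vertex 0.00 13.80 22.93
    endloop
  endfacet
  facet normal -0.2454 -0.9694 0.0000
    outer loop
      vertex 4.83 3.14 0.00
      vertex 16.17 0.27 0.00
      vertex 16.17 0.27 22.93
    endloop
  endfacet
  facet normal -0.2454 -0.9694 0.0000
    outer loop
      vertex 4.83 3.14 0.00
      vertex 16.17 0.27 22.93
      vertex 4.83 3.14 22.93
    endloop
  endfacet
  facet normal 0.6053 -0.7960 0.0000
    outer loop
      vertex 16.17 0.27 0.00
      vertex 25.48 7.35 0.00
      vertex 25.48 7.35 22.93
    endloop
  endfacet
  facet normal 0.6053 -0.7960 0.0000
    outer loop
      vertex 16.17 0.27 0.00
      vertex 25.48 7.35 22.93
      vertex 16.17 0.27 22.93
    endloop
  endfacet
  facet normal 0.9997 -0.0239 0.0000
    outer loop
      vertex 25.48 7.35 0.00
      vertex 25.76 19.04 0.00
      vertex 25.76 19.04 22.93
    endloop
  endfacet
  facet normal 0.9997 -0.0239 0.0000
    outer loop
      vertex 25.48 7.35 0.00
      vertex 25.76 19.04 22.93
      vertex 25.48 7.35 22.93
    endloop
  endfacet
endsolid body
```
; perimeter-only toolpath
G21 ; units = mm
G90 ; absolute positioning
G28 ; home
; layer 1
G0 Z5.73
G0 X25.76 Y19.04
G1 X16.79 Y26.55
G1 X5.32 Y24.21
G1 X0.00 Y13.80
G1 X4.83 Y3.14
G1 X16.17 Y0.27
G1 X25.48 Y7.35
G1 X25.76 Y19.04
; layer 2
G0 Z11.46
G0 X25.76 Y19.04
G1 X16.79 Y26.55
G1 X5.32 Y24.21
G1 X0.00 Y13.80
G1 X4.83 Y3.14
G1 X16.17 Y0.27
G1 X25.48 Y7.35
G1 X25.76 Y19.04
; layer 3
G0 Z17.20
G0 X25.76 Y19.04
G1 X16.79 Y26.55
G1 X5.32 Y24.21
G1 X0.00 Y13.80
G1 X4.83 Y3.14
G1 X16.17 Y0.27
G1 X25.48 Y7.35
G1 X25.76 Y19.04
; layer 4
G0 Z22.93
G0 X25.76 Y19.04
G1 X16.79 Y26.55
G1 X5.32 Y24.21
G1 X0.00 Y13.80
G1 X4.83 Y3.14
G1 X16.17 Y0.27
G1 X25.48 Y7.35
G1 X25.76 Y19.04
M2 ; end

The solid is a regular 7-sided prism (a cylinder approximated with 7 flat sides), circumscribed radius ≈ 13.5 mm, height ≈ 22.9 mm. Slicing at Δz = 5.73 mm — 4 equal slices spanning the solid's height, so layer i sits at z = i·h/4 — gives 4 non-empty perimeters. Each is a 7-segment closed polygon; G0 lifts to the layer z and rapids to the start vertex, then G1 traces the edges.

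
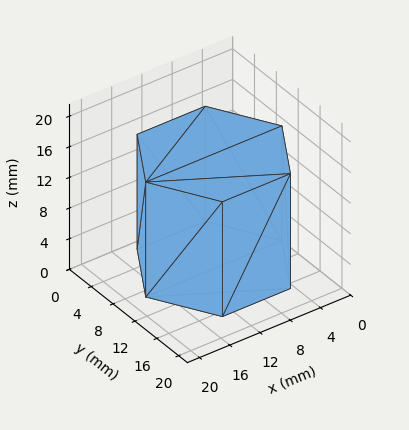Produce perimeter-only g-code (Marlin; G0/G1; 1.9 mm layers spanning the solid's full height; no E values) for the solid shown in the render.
Reading the render: the shape is a regular 6-sided prism (a cylinder approximated with 6 flat sides), circumscribed radius ≈ 9 mm, height ≈ 15 mm (dimensions read to the nearest mm from the axis ticks). For the g-code, the solid's height is divided into equal slices at the stated Δz and each level perimeter traced with G1 moves after a G0 lift.

; perimeter-only toolpath
G21 ; units = mm
G90 ; absolute positioning
G28 ; home
; layer 1
G0 Z1.9
G0 X18.0 Y9.0
G1 X13.5 Y16.8
G1 X4.5 Y16.8
G1 X0.0 Y9.0
G1 X4.5 Y1.2
G1 X13.5 Y1.2
G1 X18.0 Y9.0
; layer 2
G0 Z3.8
G0 X18.0 Y9.0
G1 X13.5 Y16.8
G1 X4.5 Y16.8
G1 X0.0 Y9.0
G1 X4.5 Y1.2
G1 X13.5 Y1.2
G1 X18.0 Y9.0
; layer 3
G0 Z5.6
G0 X18.0 Y9.0
G1 X13.5 Y16.8
G1 X4.5 Y16.8
G1 X0.0 Y9.0
G1 X4.5 Y1.2
G1 X13.5 Y1.2
G1 X18.0 Y9.0
; layer 4
G0 Z7.5
G0 X18.0 Y9.0
G1 X13.5 Y16.8
G1 X4.5 Y16.8
G1 X0.0 Y9.0
G1 X4.5 Y1.2
G1 X13.5 Y1.2
G1 X18.0 Y9.0
; layer 5
G0 Z9.4
G0 X18.0 Y9.0
G1 X13.5 Y16.8
G1 X4.5 Y16.8
G1 X0.0 Y9.0
G1 X4.5 Y1.2
G1 X13.5 Y1.2
G1 X18.0 Y9.0
; layer 6
G0 Z11.2
G0 X18.0 Y9.0
G1 X13.5 Y16.8
G1 X4.5 Y16.8
G1 X0.0 Y9.0
G1 X4.5 Y1.2
G1 X13.5 Y1.2
G1 X18.0 Y9.0
; layer 7
G0 Z13.1
G0 X18.0 Y9.0
G1 X13.5 Y16.8
G1 X4.5 Y16.8
G1 X0.0 Y9.0
G1 X4.5 Y1.2
G1 X13.5 Y1.2
G1 X18.0 Y9.0
; layer 8
G0 Z15.0
G0 X18.0 Y9.0
G1 X13.5 Y16.8
G1 X4.5 Y16.8
G1 X0.0 Y9.0
G1 X4.5 Y1.2
G1 X13.5 Y1.2
G1 X18.0 Y9.0
M2 ; end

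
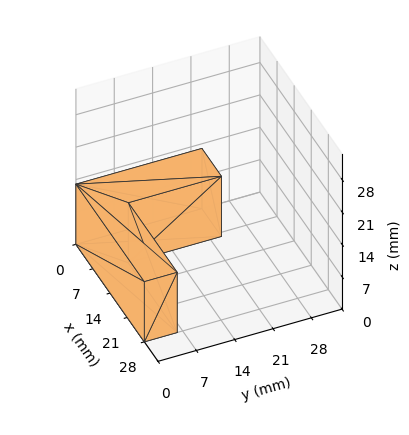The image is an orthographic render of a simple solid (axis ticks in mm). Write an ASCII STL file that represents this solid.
Reading the render: the shape is an L-shaped prism: outer 28 × 23 mm, arm thicknesses ≈ 6 mm (horizontal) and 8 mm (vertical), extruded 13 mm in z (dimensions read to the nearest mm from the axis ticks). For the STL, each face is triangulated and given an outward normal.

solid part
  facet normal 0.0000 0.0000 -1.0000
    outer loop
      vertex 28.000 6.000 0.000
      vertex 28.000 0.000 0.000
      vertex 0.000 0.000 0.000
    endloop
  endfacet
  facet normal 0.0000 0.0000 -1.0000
    outer loop
      vertex 8.000 6.000 0.000
      vertex 28.000 6.000 0.000
      vertex 0.000 0.000 0.000
    endloop
  endfacet
  facet normal 0.0000 0.0000 -1.0000
    outer loop
      vertex 8.000 23.000 0.000
      vertex 8.000 6.000 0.000
      vertex 0.000 0.000 0.000
    endloop
  endfacet
  facet normal 0.0000 0.0000 -1.0000
    outer loop
      vertex 0.000 23.000 0.000
      vertex 8.000 23.000 0.000
      vertex 0.000 0.000 0.000
    endloop
  endfacet
  facet normal 0.0000 0.0000 1.0000
    outer loop
      vertex 0.000 0.000 13.000
      vertex 28.000 0.000 13.000
      vertex 28.000 6.000 13.000
    endloop
  endfacet
  facet normal 0.0000 0.0000 1.0000
    outer loop
      vertex 0.000 0.000 13.000
      vertex 28.000 6.000 13.000
      vertex 8.000 6.000 13.000
    endloop
  endfacet
  facet normal 0.0000 0.0000 1.0000
    outer loop
      vertex 0.000 0.000 13.000
      vertex 8.000 6.000 13.000
      vertex 8.000 23.000 13.000
    endloop
  endfacet
  facet normal 0.0000 0.0000 1.0000
    outer loop
      vertex 0.000 0.000 13.000
      vertex 8.000 23.000 13.000
      vertex 0.000 23.000 13.000
    endloop
  endfacet
  facet normal 0.0000 -1.0000 0.0000
    outer loop
      vertex 0.000 0.000 0.000
      vertex 28.000 0.000 0.000
      vertex 28.000 0.000 13.000
    endloop
  endfacet
  facet normal 0.0000 -1.0000 0.0000
    outer loop
      vertex 0.000 0.000 0.000
      vertex 28.000 0.000 13.000
      vertex 0.000 0.000 13.000
    endloop
  endfacet
  facet normal 1.0000 0.0000 0.0000
    outer loop
      vertex 28.000 0.000 0.000
      vertex 28.000 6.000 0.000
      vertex 28.000 6.000 13.000
    endloop
  endfacet
  facet normal 1.0000 0.0000 0.0000
    outer loop
      vertex 28.000 0.000 0.000
      vertex 28.000 6.000 13.000
      vertex 28.000 0.000 13.000
    endloop
  endfacet
  facet normal 0.0000 1.0000 0.0000
    outer loop
      vertex 28.000 6.000 0.000
      vertex 8.000 6.000 0.000
      vertex 8.000 6.000 13.000
    endloop
  endfacet
  facet normal 0.0000 1.0000 0.0000
    outer loop
      vertex 28.000 6.000 0.000
      vertex 8.000 6.000 13.000
      vertex 28.000 6.000 13.000
    endloop
  endfacet
  facet normal 1.0000 0.0000 0.0000
    outer loop
      vertex 8.000 6.000 0.000
      vertex 8.000 23.000 0.000
      vertex 8.000 23.000 13.000
    endloop
  endfacet
  facet normal 1.0000 0.0000 0.0000
    outer loop
      vertex 8.000 6.000 0.000
      vertex 8.000 23.000 13.000
      vertex 8.000 6.000 13.000
    endloop
  endfacet
  facet normal 0.0000 1.0000 0.0000
    outer loop
      vertex 8.000 23.000 0.000
      vertex 0.000 23.000 0.000
      vertex 0.000 23.000 13.000
    endloop
  endfacet
  facet normal 0.0000 1.0000 0.0000
    outer loop
      vertex 8.000 23.000 0.000
      vertex 0.000 23.000 13.000
      vertex 8.000 23.000 13.000
    endloop
  endfacet
  facet normal -1.0000 0.0000 0.0000
    outer loop
      vertex 0.000 23.000 0.000
      vertex 0.000 0.000 0.000
      vertex 0.000 0.000 13.000
    endloop
  endfacet
  facet normal -1.0000 0.0000 0.0000
    outer loop
      vertex 0.000 23.000 0.000
      vertex 0.000 0.000 13.000
      vertex 0.000 23.000 13.000
    endloop
  endfacet
endsolid part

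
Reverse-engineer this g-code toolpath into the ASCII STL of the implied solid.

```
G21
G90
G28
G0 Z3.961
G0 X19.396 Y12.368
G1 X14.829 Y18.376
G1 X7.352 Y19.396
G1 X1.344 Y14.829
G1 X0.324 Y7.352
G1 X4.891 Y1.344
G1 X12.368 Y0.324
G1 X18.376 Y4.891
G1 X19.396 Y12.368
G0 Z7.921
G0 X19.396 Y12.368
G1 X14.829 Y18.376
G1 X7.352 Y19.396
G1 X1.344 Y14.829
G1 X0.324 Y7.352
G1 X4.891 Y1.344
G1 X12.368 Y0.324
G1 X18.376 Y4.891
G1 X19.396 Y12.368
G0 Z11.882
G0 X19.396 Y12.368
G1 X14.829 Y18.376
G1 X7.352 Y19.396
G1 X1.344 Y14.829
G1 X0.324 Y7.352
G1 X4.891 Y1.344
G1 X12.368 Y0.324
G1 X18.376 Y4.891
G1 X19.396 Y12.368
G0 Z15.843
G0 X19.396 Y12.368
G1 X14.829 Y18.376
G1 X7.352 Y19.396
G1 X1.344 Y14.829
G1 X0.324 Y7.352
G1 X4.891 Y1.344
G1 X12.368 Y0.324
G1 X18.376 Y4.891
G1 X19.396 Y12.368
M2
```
solid part
  facet normal 0.0000 0.0000 -1.0000
    outer loop
      vertex 7.352 19.396 0.000
      vertex 14.829 18.376 0.000
      vertex 19.396 12.368 0.000
    endloop
  endfacet
  facet normal 0.0000 0.0000 -1.0000
    outer loop
      vertex 1.344 14.829 0.000
      vertex 7.352 19.396 0.000
      vertex 19.396 12.368 0.000
    endloop
  endfacet
  facet normal 0.0000 0.0000 -1.0000
    outer loop
      vertex 0.324 7.352 0.000
      vertex 1.344 14.829 0.000
      vertex 19.396 12.368 0.000
    endloop
  endfacet
  facet normal 0.0000 0.0000 -1.0000
    outer loop
      vertex 4.891 1.344 0.000
      vertex 0.324 7.352 0.000
      vertex 19.396 12.368 0.000
    endloop
  endfacet
  facet normal 0.0000 0.0000 -1.0000
    outer loop
      vertex 12.368 0.324 0.000
      vertex 4.891 1.344 0.000
      vertex 19.396 12.368 0.000
    endloop
  endfacet
  facet normal 0.0000 0.0000 -1.0000
    outer loop
      vertex 18.376 4.891 0.000
      vertex 12.368 0.324 0.000
      vertex 19.396 12.368 0.000
    endloop
  endfacet
  facet normal 0.0000 0.0000 1.0000
    outer loop
      vertex 19.396 12.368 15.843
      vertex 14.829 18.376 15.843
      vertex 7.352 19.396 15.843
    endloop
  endfacet
  facet normal 0.0000 0.0000 1.0000
    outer loop
      vertex 19.396 12.368 15.843
      vertex 7.352 19.396 15.843
      vertex 1.344 14.829 15.843
    endloop
  endfacet
  facet normal 0.0000 0.0000 1.0000
    outer loop
      vertex 19.396 12.368 15.843
      vertex 1.344 14.829 15.843
      vertex 0.324 7.352 15.843
    endloop
  endfacet
  facet normal 0.0000 0.0000 1.0000
    outer loop
      vertex 19.396 12.368 15.843
      vertex 0.324 7.352 15.843
      vertex 4.891 1.344 15.843
    endloop
  endfacet
  facet normal 0.0000 0.0000 1.0000
    outer loop
      vertex 19.396 12.368 15.843
      vertex 4.891 1.344 15.843
      vertex 12.368 0.324 15.843
    endloop
  endfacet
  facet normal 0.0000 0.0000 1.0000
    outer loop
      vertex 19.396 12.368 15.843
      vertex 12.368 0.324 15.843
      vertex 18.376 4.891 15.843
    endloop
  endfacet
  facet normal 0.7961 0.6052 0.0000
    outer loop
      vertex 19.396 12.368 0.000
      vertex 14.829 18.376 0.000
      vertex 14.829 18.376 15.843
    endloop
  endfacet
  facet normal 0.7961 0.6052 0.0000
    outer loop
      vertex 19.396 12.368 0.000
      vertex 14.829 18.376 15.843
      vertex 19.396 12.368 15.843
    endloop
  endfacet
  facet normal 0.1352 0.9908 0.0000
    outer loop
      vertex 14.829 18.376 0.000
      vertex 7.352 19.396 0.000
      vertex 7.352 19.396 15.843
    endloop
  endfacet
  facet normal 0.1352 0.9908 0.0000
    outer loop
      vertex 14.829 18.376 0.000
      vertex 7.352 19.396 15.843
      vertex 14.829 18.376 15.843
    endloop
  endfacet
  facet normal -0.6052 0.7961 0.0000
    outer loop
      vertex 7.352 19.396 0.000
      vertex 1.344 14.829 0.000
      vertex 1.344 14.829 15.843
    endloop
  endfacet
  facet normal -0.6052 0.7961 0.0000
    outer loop
      vertex 7.352 19.396 0.000
      vertex 1.344 14.829 15.843
      vertex 7.352 19.396 15.843
    endloop
  endfacet
  facet normal -0.9908 0.1352 0.0000
    outer loop
      vertex 1.344 14.829 0.000
      vertex 0.324 7.352 0.000
      vertex 0.324 7.352 15.843
    endloop
  endfacet
  facet normal -0.9908 0.1352 0.0000
    outer loop
      vertex 1.344 14.829 0.000
      vertex 0.324 7.352 15.843
      vertex 1.344 14.829 15.843
    endloop
  endfacet
  facet normal -0.7961 -0.6052 0.0000
    outer loop
      vertex 0.324 7.352 0.000
      vertex 4.891 1.344 0.000
      vertex 4.891 1.344 15.843
    endloop
  endfacet
  facet normal -0.7961 -0.6052 0.0000
    outer loop
      vertex 0.324 7.352 0.000
      vertex 4.891 1.344 15.843
      vertex 0.324 7.352 15.843
    endloop
  endfacet
  facet normal -0.1352 -0.9908 0.0000
    outer loop
      vertex 4.891 1.344 0.000
      vertex 12.368 0.324 0.000
      vertex 12.368 0.324 15.843
    endloop
  endfacet
  facet normal -0.1352 -0.9908 0.0000
    outer loop
      vertex 4.891 1.344 0.000
      vertex 12.368 0.324 15.843
      vertex 4.891 1.344 15.843
    endloop
  endfacet
  facet normal 0.6052 -0.7961 0.0000
    outer loop
      vertex 12.368 0.324 0.000
      vertex 18.376 4.891 0.000
      vertex 18.376 4.891 15.843
    endloop
  endfacet
  facet normal 0.6052 -0.7961 0.0000
    outer loop
      vertex 12.368 0.324 0.000
      vertex 18.376 4.891 15.843
      vertex 12.368 0.324 15.843
    endloop
  endfacet
  facet normal 0.9908 -0.1352 0.0000
    outer loop
      vertex 18.376 4.891 0.000
      vertex 19.396 12.368 0.000
      vertex 19.396 12.368 15.843
    endloop
  endfacet
  facet normal 0.9908 -0.1352 0.0000
    outer loop
      vertex 18.376 4.891 0.000
      vertex 19.396 12.368 15.843
      vertex 18.376 4.891 15.843
    endloop
  endfacet
endsolid part

The G0 Z moves step by Δz≈3.961 mm. Every layer's G1 loop is the same polygon, so the solid is a straight extrusion of it from z=0 to z≈15.8. Closing with flat bottom and top caps and triangulating gives 28 facets — a regular 8-sided prism (a cylinder approximated with 8 flat sides), circumscribed radius ≈ 9.86 mm, height ≈ 15.8 mm.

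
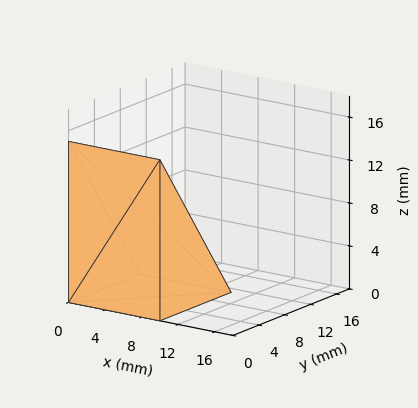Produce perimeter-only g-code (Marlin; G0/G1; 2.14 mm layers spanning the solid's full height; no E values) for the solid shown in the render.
Reading the render: the shape is a wedge (ramp): 10 × 11 mm base, rising to 15 mm along the y=0 edge and sloping linearly to z=0 at y=11 (dimensions read to the nearest mm from the axis ticks). For the g-code, the solid's height is divided into equal slices at the stated Δz and each level perimeter traced with G1 moves after a G0 lift.

; perimeter-only toolpath
G21 ; units = mm
G90 ; absolute positioning
G28 ; home
; layer 1
G0 Z2.14
G0 X0.00 Y0.00
G1 X10.00 Y0.00
G1 X10.00 Y9.43
G1 X0.00 Y9.43
G1 X0.00 Y0.00
; layer 2
G0 Z4.29
G0 X0.00 Y0.00
G1 X10.00 Y0.00
G1 X10.00 Y7.86
G1 X0.00 Y7.86
G1 X0.00 Y0.00
; layer 3
G0 Z6.43
G0 X0.00 Y0.00
G1 X10.00 Y0.00
G1 X10.00 Y6.29
G1 X0.00 Y6.29
G1 X0.00 Y0.00
; layer 4
G0 Z8.57
G0 X0.00 Y0.00
G1 X10.00 Y0.00
G1 X10.00 Y4.71
G1 X0.00 Y4.71
G1 X0.00 Y0.00
; layer 5
G0 Z10.71
G0 X0.00 Y0.00
G1 X10.00 Y0.00
G1 X10.00 Y3.14
G1 X0.00 Y3.14
G1 X0.00 Y0.00
; layer 6
G0 Z12.86
G0 X0.00 Y0.00
G1 X10.00 Y0.00
G1 X10.00 Y1.57
G1 X0.00 Y1.57
G1 X0.00 Y0.00
M2 ; end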